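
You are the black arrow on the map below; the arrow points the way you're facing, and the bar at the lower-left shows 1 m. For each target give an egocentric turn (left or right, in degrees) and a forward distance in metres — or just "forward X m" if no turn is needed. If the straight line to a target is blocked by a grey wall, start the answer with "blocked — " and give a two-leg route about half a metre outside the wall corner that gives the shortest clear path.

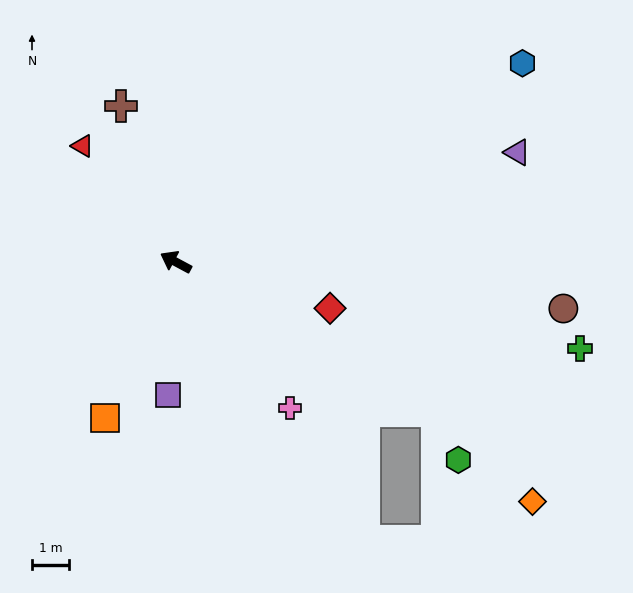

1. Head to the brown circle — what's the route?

turn right 159°, forward 10.5 m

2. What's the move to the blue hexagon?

turn right 122°, forward 10.8 m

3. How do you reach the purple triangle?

turn right 134°, forward 9.7 m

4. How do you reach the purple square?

turn left 115°, forward 3.6 m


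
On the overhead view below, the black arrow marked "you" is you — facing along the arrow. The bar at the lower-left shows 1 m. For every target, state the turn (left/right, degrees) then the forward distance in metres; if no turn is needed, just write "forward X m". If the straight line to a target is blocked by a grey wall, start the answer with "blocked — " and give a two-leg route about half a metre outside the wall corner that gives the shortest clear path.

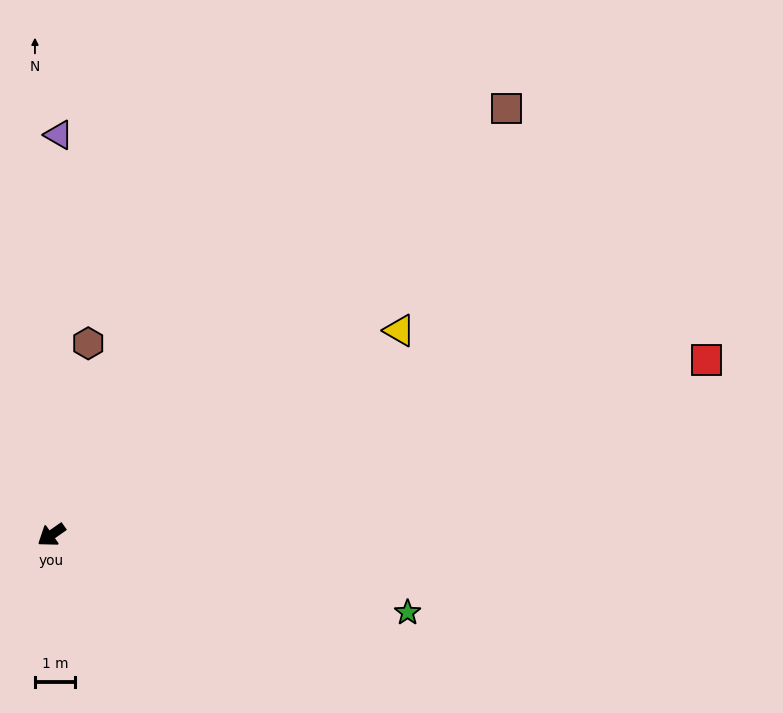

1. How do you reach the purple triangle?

turn right 126°, forward 10.0 m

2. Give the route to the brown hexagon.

turn right 136°, forward 4.9 m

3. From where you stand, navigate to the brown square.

turn right 172°, forward 15.6 m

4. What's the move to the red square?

turn left 160°, forward 17.0 m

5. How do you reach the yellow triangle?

turn left 175°, forward 10.1 m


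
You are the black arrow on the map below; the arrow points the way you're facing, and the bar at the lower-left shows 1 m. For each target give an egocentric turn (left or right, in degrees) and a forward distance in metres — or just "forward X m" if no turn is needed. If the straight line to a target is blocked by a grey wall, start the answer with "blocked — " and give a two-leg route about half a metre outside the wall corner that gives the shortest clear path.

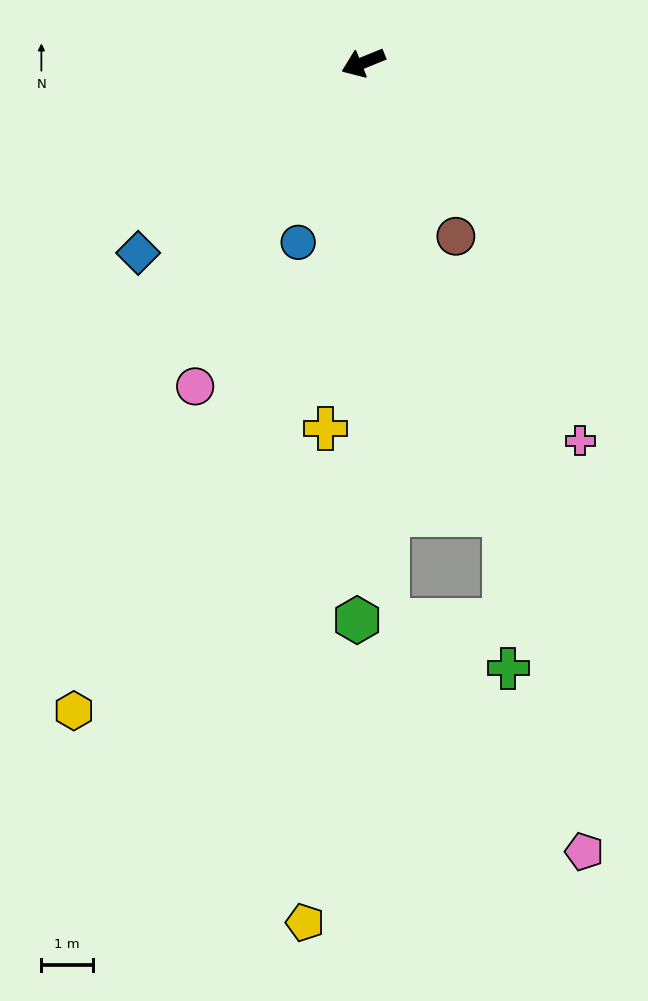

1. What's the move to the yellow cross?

turn left 62°, forward 7.2 m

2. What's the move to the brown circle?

turn left 96°, forward 3.8 m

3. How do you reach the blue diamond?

turn left 18°, forward 5.7 m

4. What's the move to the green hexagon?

turn left 67°, forward 10.9 m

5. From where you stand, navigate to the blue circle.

turn left 48°, forward 3.7 m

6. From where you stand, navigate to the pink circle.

turn left 40°, forward 7.1 m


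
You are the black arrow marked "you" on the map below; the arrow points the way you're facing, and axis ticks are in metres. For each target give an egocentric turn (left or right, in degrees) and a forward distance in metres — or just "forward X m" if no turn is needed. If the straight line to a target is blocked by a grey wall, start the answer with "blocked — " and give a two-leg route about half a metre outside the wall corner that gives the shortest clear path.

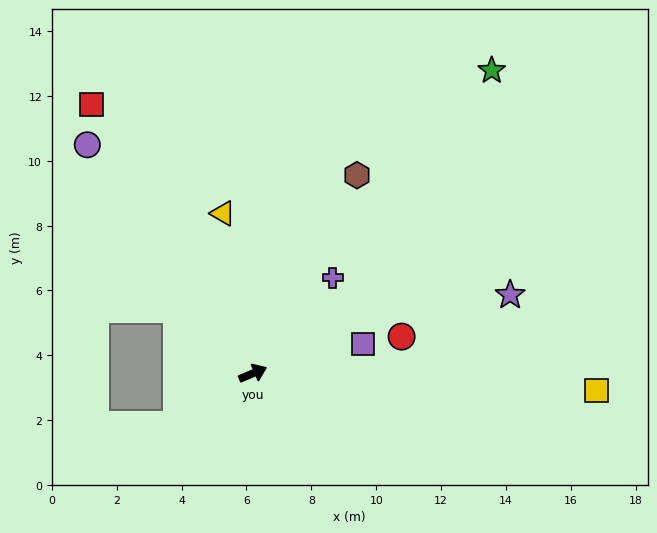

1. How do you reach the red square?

turn left 98°, forward 9.7 m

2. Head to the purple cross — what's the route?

turn left 27°, forward 3.8 m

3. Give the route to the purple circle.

turn left 103°, forward 8.7 m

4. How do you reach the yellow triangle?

turn left 78°, forward 5.0 m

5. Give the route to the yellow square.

turn right 26°, forward 10.6 m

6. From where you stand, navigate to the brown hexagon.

turn left 39°, forward 6.9 m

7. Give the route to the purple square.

turn right 8°, forward 3.5 m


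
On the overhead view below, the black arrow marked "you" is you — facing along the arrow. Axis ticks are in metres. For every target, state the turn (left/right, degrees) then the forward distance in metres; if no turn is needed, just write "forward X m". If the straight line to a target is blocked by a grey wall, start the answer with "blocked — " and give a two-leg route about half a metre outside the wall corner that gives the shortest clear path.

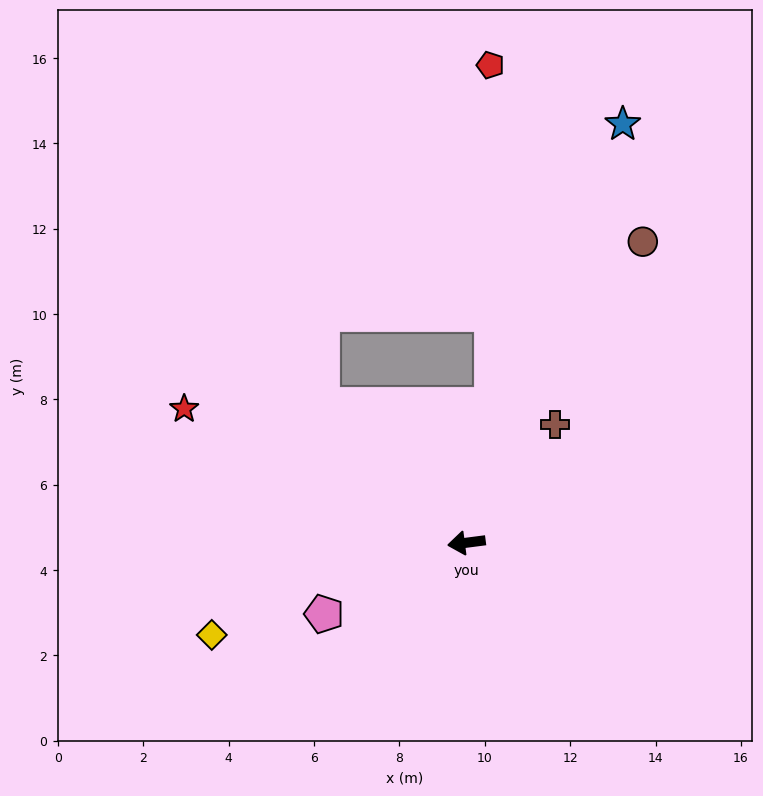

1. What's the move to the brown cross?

turn right 134°, forward 3.5 m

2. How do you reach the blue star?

turn right 118°, forward 10.5 m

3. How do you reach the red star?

turn right 33°, forward 7.3 m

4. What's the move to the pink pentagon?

turn left 19°, forward 3.7 m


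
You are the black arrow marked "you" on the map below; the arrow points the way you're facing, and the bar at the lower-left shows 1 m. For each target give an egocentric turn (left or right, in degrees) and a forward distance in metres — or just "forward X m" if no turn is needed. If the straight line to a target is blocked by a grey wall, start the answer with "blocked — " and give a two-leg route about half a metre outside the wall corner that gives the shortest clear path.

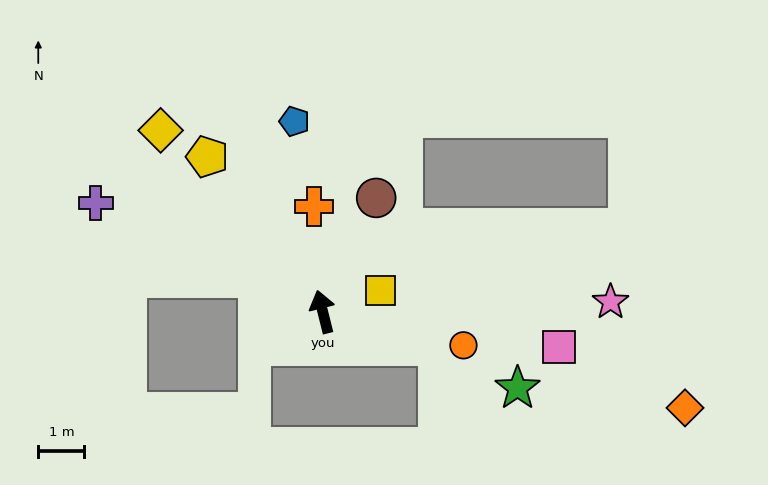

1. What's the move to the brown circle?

turn right 39°, forward 2.7 m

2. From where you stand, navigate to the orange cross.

turn right 9°, forward 2.3 m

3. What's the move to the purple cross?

turn left 50°, forward 5.5 m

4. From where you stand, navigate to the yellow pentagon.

turn left 23°, forward 4.2 m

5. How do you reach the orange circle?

turn right 117°, forward 3.1 m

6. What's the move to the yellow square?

turn right 84°, forward 1.3 m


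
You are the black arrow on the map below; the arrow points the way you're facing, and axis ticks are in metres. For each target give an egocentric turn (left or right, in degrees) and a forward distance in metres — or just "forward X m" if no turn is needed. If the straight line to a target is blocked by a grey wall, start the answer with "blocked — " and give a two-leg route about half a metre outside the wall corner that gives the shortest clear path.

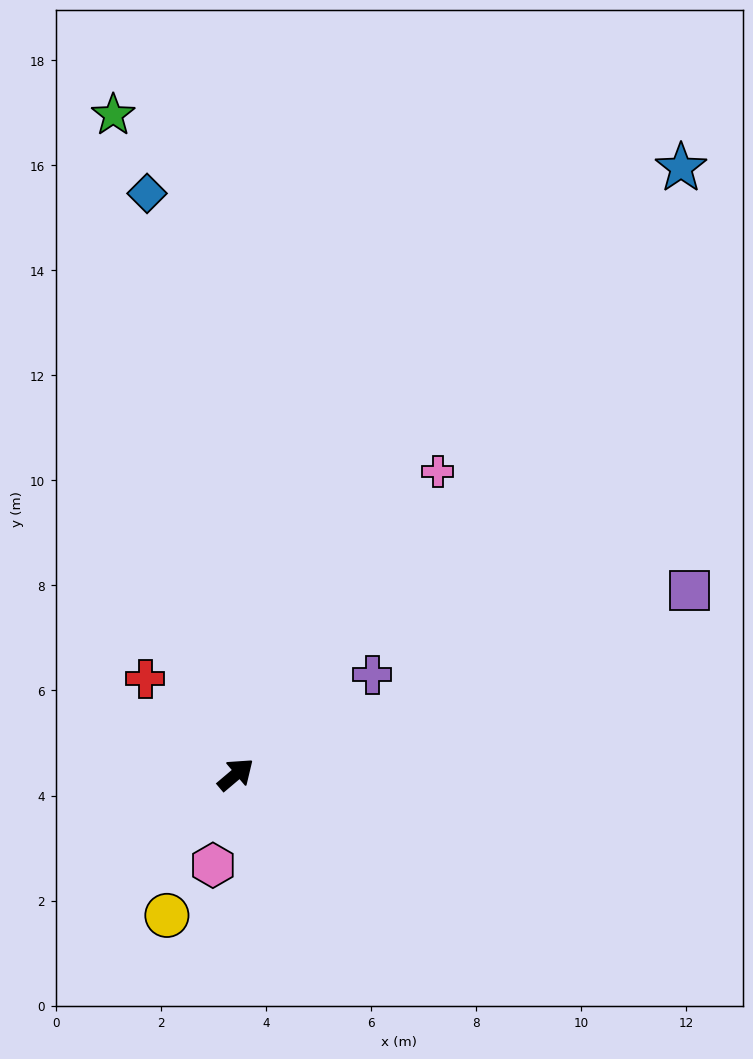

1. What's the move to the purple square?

turn right 18°, forward 9.3 m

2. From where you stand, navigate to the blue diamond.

turn left 58°, forward 11.2 m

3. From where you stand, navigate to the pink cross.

turn left 16°, forward 6.9 m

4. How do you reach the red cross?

turn left 93°, forward 2.5 m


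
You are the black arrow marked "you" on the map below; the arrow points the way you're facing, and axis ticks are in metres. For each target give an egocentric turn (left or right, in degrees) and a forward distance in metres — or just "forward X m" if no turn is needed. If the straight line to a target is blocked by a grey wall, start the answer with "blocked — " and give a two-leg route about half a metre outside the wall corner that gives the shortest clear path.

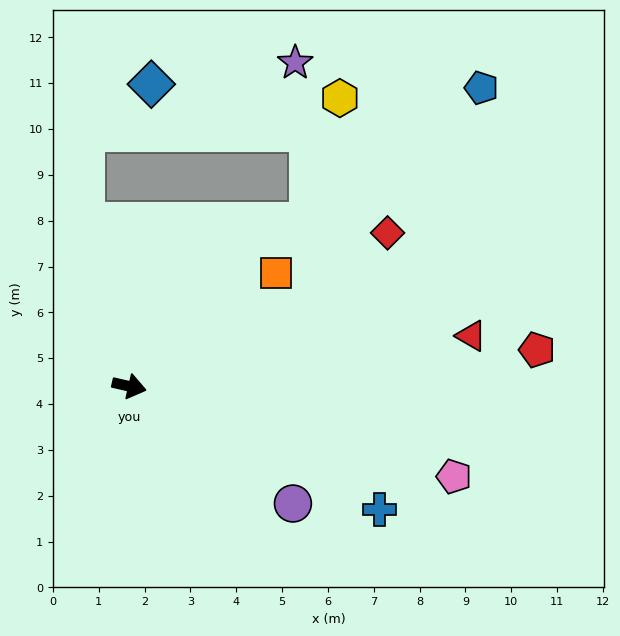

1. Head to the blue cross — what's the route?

turn right 13°, forward 6.1 m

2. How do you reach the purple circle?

turn right 23°, forward 4.4 m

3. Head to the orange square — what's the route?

turn left 51°, forward 4.0 m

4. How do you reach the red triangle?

turn left 21°, forward 7.5 m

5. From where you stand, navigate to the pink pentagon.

turn right 3°, forward 7.4 m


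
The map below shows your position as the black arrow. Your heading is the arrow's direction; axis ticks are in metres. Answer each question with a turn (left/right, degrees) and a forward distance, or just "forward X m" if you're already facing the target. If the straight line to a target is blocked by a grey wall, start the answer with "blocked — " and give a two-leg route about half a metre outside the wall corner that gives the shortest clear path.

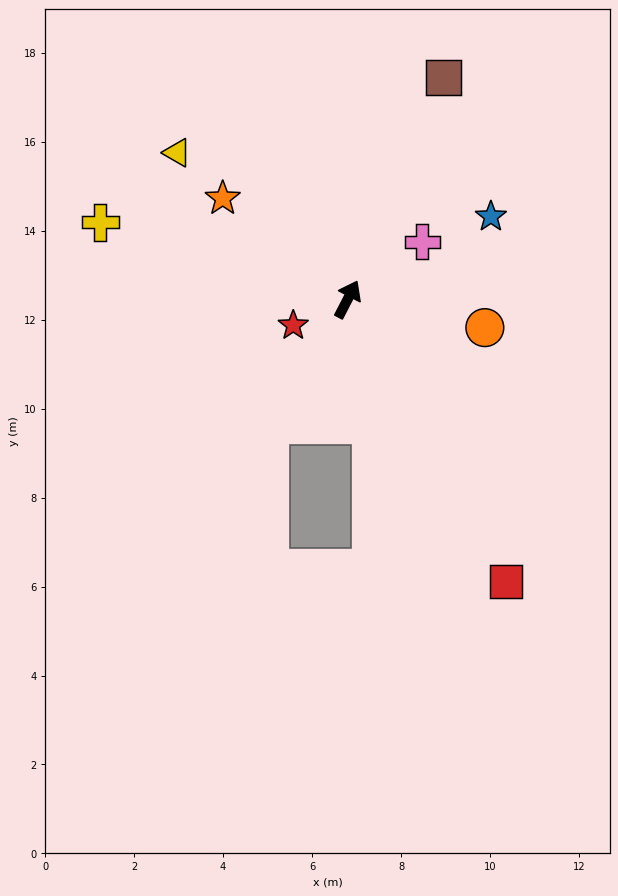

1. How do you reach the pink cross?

turn right 25°, forward 2.1 m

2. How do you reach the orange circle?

turn right 74°, forward 3.1 m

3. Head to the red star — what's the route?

turn left 143°, forward 1.4 m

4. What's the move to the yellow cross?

turn left 100°, forward 5.8 m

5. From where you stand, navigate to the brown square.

turn left 4°, forward 5.4 m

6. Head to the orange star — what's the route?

turn left 78°, forward 3.6 m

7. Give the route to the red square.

turn right 123°, forward 7.3 m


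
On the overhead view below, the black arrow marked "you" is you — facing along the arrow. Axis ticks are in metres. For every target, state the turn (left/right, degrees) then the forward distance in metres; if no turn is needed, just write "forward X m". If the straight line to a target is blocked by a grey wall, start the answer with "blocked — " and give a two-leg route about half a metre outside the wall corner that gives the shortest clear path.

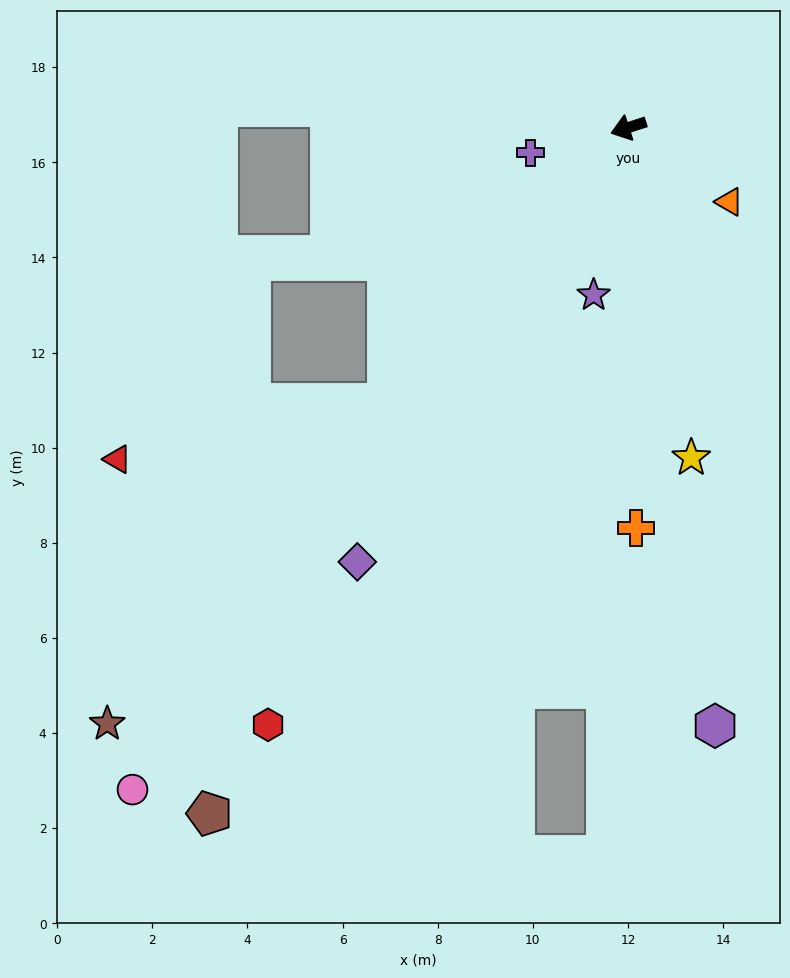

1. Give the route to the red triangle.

blocked — turn left 31°, forward 7.7 m, then turn right 37°, forward 5.8 m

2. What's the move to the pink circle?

turn left 35°, forward 17.4 m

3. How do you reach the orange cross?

turn left 73°, forward 8.4 m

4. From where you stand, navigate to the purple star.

turn left 60°, forward 3.6 m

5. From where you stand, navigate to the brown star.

turn left 31°, forward 16.6 m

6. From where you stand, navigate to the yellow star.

turn left 83°, forward 7.1 m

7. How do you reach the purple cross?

turn right 4°, forward 2.1 m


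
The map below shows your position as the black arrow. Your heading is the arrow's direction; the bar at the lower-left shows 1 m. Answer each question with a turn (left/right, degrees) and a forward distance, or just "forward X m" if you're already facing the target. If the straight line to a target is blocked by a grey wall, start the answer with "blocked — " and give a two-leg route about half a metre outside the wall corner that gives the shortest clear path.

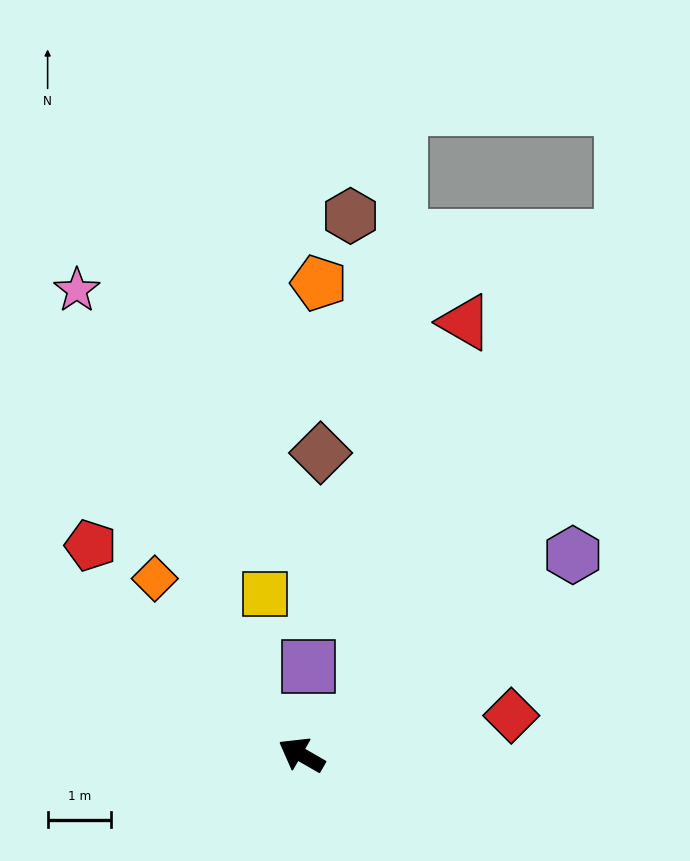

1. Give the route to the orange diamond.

turn right 20°, forward 3.6 m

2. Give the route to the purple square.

turn right 65°, forward 1.4 m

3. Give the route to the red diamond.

turn right 140°, forward 3.4 m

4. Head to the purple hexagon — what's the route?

turn right 114°, forward 5.3 m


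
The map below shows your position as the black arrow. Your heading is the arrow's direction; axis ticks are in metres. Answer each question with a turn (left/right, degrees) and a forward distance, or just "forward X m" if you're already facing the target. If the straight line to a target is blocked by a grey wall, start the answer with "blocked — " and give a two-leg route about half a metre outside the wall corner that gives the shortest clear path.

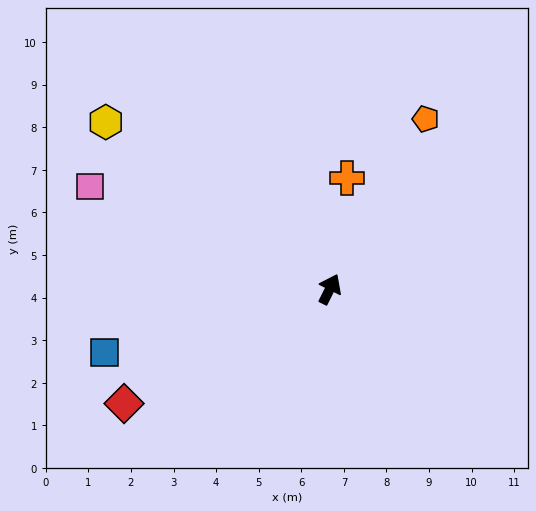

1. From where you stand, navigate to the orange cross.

turn left 18°, forward 2.6 m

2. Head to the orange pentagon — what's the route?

turn right 3°, forward 4.6 m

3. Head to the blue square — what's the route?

turn left 132°, forward 5.5 m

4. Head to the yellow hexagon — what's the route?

turn left 80°, forward 6.6 m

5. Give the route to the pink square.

turn left 93°, forward 6.1 m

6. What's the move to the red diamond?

turn left 145°, forward 5.5 m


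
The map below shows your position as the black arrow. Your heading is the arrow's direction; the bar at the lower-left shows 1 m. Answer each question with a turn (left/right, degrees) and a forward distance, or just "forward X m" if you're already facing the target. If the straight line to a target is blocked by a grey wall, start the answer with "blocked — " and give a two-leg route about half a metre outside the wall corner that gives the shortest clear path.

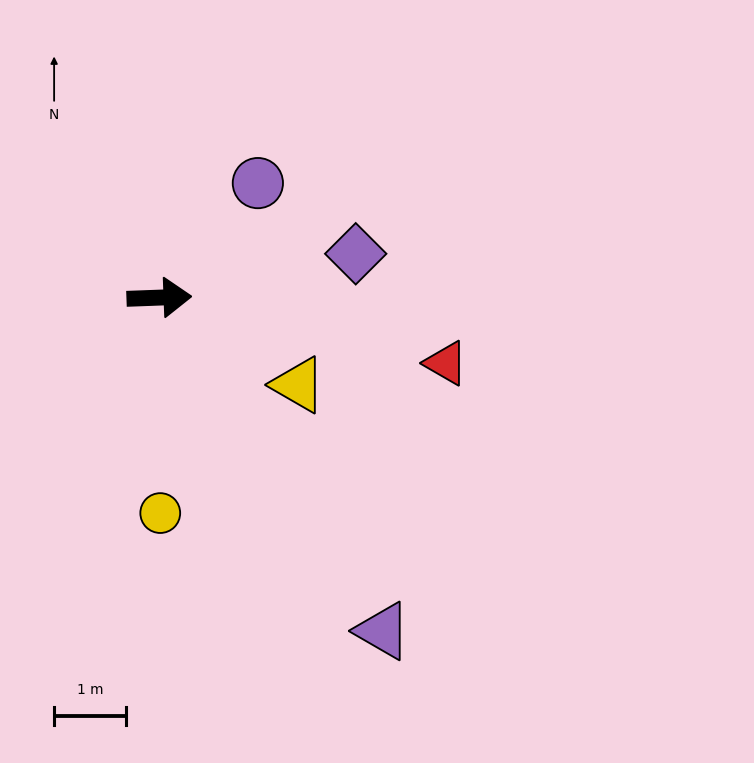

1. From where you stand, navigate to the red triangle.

turn right 15°, forward 4.1 m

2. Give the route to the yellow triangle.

turn right 34°, forward 2.3 m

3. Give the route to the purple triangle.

turn right 58°, forward 5.6 m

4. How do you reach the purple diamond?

turn left 10°, forward 2.8 m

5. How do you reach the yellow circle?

turn right 92°, forward 3.0 m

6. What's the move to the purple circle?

turn left 47°, forward 2.1 m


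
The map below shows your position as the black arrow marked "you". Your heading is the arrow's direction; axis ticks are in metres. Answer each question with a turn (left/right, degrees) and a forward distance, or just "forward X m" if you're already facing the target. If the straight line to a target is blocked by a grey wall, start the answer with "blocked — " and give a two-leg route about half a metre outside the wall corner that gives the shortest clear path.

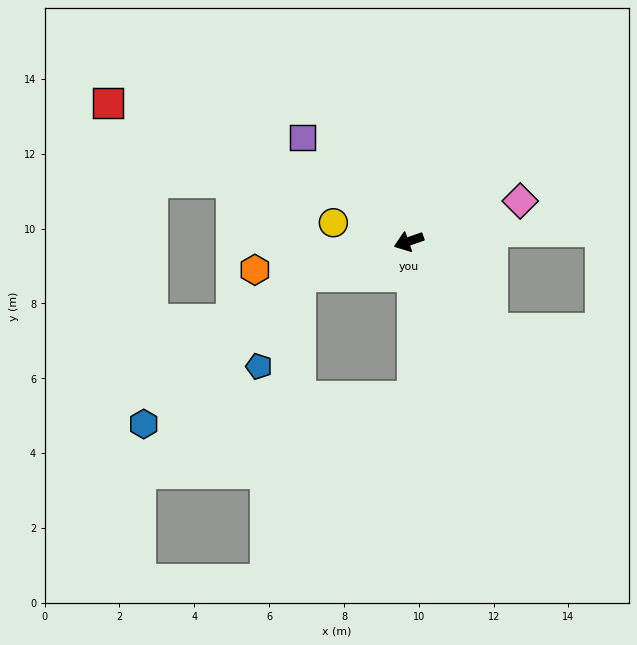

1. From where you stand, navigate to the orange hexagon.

turn right 9°, forward 4.2 m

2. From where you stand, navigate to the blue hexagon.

blocked — forward 3.0 m, then turn left 24°, forward 5.8 m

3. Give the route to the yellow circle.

turn right 33°, forward 2.1 m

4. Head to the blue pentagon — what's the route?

blocked — forward 3.0 m, then turn left 46°, forward 2.7 m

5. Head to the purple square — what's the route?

turn right 64°, forward 4.0 m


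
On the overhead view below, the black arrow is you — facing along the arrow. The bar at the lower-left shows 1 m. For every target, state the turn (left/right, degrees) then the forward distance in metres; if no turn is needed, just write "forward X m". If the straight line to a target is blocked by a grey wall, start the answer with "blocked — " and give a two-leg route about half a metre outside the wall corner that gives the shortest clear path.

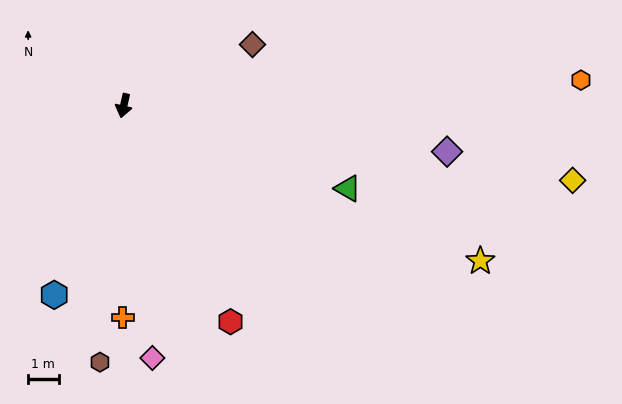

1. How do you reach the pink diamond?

turn left 19°, forward 8.3 m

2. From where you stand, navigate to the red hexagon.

turn left 39°, forward 7.9 m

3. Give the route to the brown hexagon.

turn left 8°, forward 8.5 m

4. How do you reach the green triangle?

turn left 83°, forward 7.9 m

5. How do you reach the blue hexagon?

turn right 7°, forward 6.6 m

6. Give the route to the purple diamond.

turn left 95°, forward 10.7 m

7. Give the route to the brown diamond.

turn left 128°, forward 4.7 m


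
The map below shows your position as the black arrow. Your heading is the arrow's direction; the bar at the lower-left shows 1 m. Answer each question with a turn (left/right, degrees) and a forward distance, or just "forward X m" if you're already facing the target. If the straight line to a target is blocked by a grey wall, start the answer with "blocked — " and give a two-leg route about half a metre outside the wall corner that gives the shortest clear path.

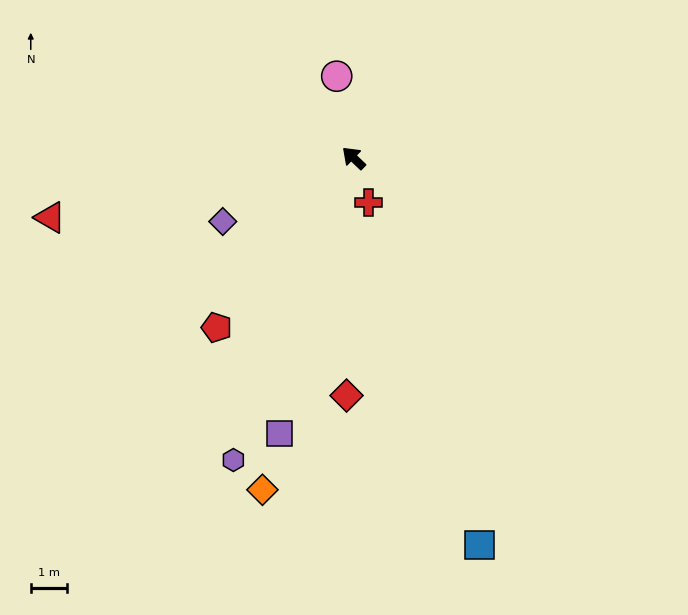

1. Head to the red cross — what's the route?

turn left 152°, forward 1.3 m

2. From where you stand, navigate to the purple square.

turn left 119°, forward 7.9 m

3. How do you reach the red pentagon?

turn left 95°, forward 6.1 m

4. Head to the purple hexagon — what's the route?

turn left 112°, forward 9.0 m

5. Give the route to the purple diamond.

turn left 70°, forward 4.0 m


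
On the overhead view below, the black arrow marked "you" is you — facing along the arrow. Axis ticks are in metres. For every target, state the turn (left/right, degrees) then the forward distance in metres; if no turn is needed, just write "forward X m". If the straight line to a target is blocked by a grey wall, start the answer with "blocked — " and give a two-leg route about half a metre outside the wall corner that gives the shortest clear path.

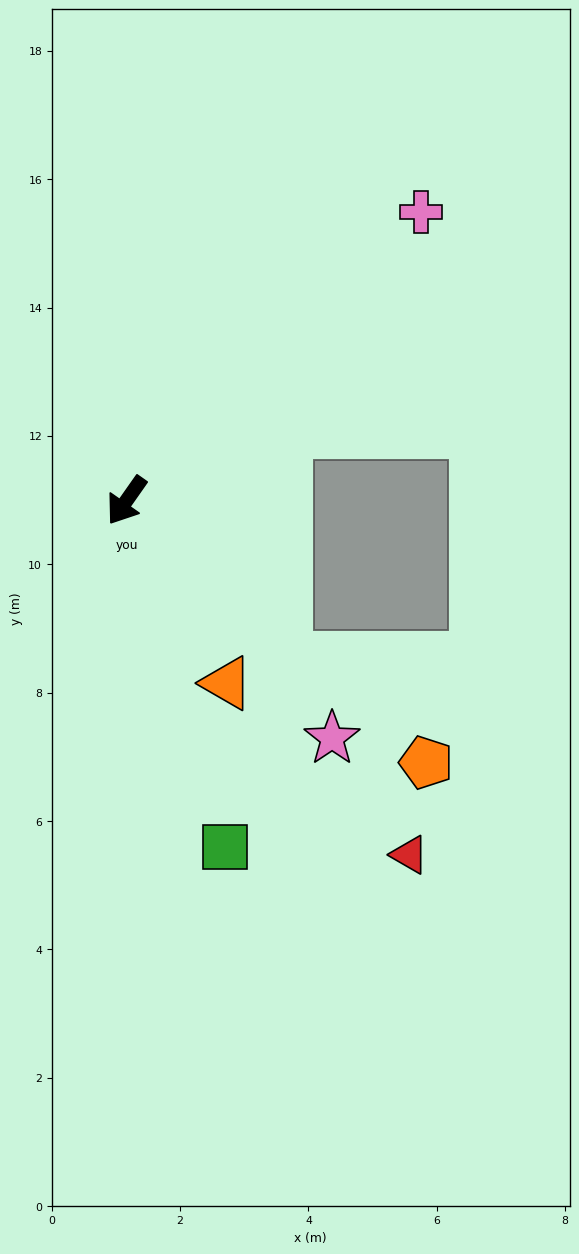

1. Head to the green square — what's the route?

turn left 51°, forward 5.6 m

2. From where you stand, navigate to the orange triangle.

turn left 64°, forward 3.2 m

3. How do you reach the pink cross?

turn left 169°, forward 6.4 m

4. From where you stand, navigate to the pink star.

turn left 76°, forward 4.9 m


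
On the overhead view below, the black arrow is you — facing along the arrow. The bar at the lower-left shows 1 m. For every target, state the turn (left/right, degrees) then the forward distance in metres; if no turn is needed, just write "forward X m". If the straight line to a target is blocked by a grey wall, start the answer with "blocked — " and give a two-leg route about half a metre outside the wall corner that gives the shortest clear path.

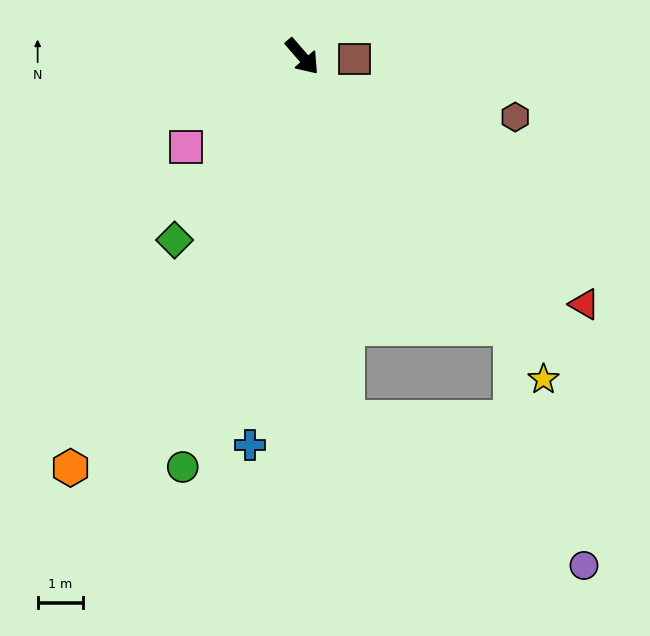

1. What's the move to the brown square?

turn left 47°, forward 1.1 m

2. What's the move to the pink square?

turn right 93°, forward 3.2 m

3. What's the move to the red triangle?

turn left 8°, forward 8.2 m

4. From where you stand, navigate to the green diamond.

turn right 76°, forward 4.9 m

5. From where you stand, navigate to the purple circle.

blocked — turn right 34°, forward 8.0 m, then turn left 52°, forward 6.1 m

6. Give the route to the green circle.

turn right 57°, forward 9.3 m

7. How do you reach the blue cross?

turn right 48°, forward 8.6 m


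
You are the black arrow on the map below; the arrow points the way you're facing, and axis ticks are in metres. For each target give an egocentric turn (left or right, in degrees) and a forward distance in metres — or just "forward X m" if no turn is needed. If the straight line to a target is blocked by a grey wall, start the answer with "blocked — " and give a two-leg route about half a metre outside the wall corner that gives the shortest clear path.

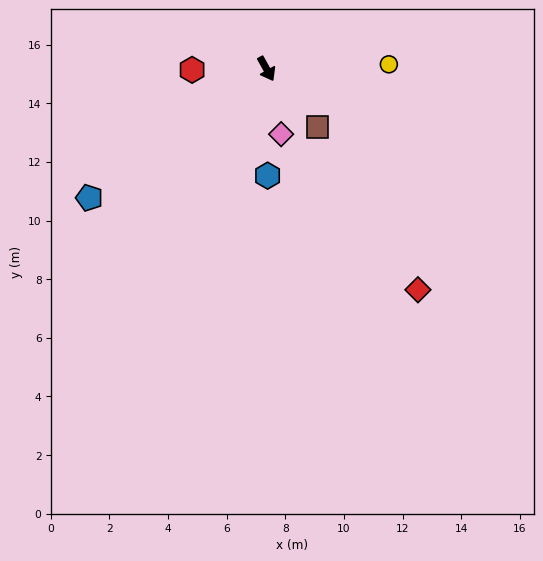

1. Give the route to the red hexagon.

turn right 118°, forward 2.5 m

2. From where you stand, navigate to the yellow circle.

turn left 63°, forward 4.2 m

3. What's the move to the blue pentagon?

turn right 83°, forward 7.5 m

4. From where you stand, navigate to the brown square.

turn left 12°, forward 2.6 m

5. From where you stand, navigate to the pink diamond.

turn right 16°, forward 2.3 m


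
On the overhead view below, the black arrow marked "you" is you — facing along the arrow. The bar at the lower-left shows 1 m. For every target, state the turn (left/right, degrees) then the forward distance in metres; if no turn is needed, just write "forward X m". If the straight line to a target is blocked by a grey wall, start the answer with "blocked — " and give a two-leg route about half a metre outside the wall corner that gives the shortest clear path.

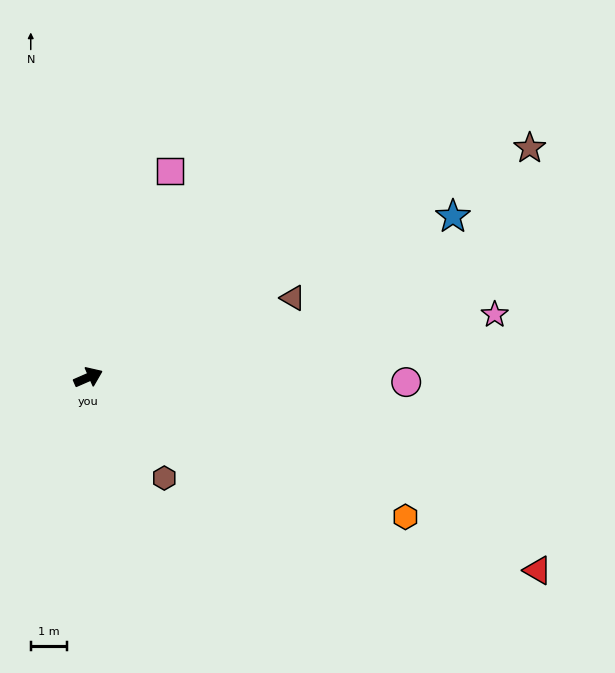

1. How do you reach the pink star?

turn right 15°, forward 11.3 m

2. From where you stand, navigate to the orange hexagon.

turn right 47°, forward 9.6 m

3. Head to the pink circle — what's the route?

turn right 24°, forward 8.8 m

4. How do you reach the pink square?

turn left 45°, forward 6.1 m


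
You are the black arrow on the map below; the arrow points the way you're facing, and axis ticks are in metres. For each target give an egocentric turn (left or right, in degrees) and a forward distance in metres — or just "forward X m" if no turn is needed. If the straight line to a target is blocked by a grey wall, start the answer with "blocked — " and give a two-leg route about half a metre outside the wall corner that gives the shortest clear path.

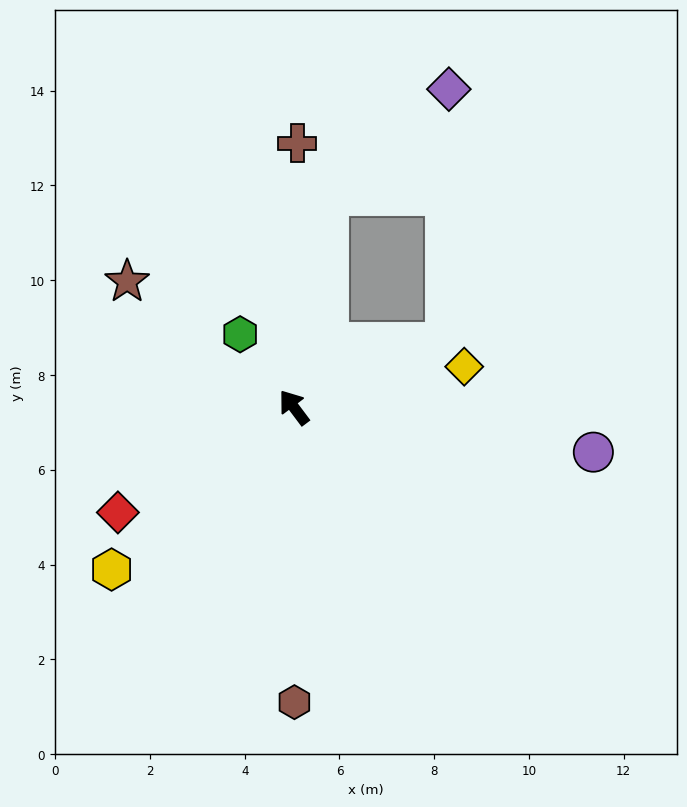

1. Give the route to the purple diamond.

blocked — turn right 46°, forward 4.5 m, then turn right 39°, forward 3.4 m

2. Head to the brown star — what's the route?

turn left 16°, forward 4.4 m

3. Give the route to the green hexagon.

forward 1.9 m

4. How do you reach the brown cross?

turn right 38°, forward 5.6 m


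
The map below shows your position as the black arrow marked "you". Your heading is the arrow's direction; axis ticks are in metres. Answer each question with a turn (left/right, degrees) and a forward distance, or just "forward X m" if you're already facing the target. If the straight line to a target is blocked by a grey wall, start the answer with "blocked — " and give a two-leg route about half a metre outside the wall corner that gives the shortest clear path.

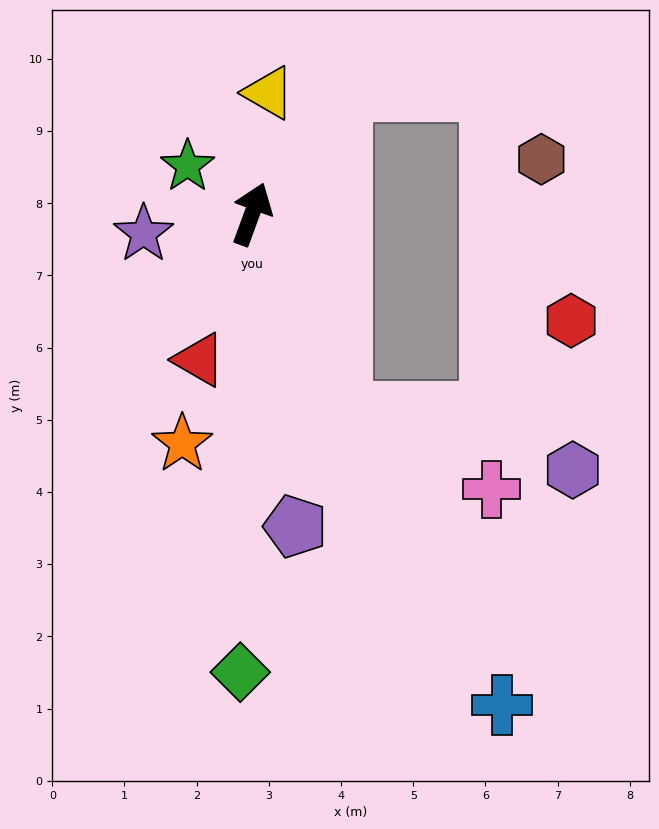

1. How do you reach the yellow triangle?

turn left 12°, forward 1.7 m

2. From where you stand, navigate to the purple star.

turn left 120°, forward 1.5 m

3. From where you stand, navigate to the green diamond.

turn right 161°, forward 6.3 m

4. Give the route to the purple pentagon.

turn right 152°, forward 4.4 m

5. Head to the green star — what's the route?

turn left 73°, forward 1.1 m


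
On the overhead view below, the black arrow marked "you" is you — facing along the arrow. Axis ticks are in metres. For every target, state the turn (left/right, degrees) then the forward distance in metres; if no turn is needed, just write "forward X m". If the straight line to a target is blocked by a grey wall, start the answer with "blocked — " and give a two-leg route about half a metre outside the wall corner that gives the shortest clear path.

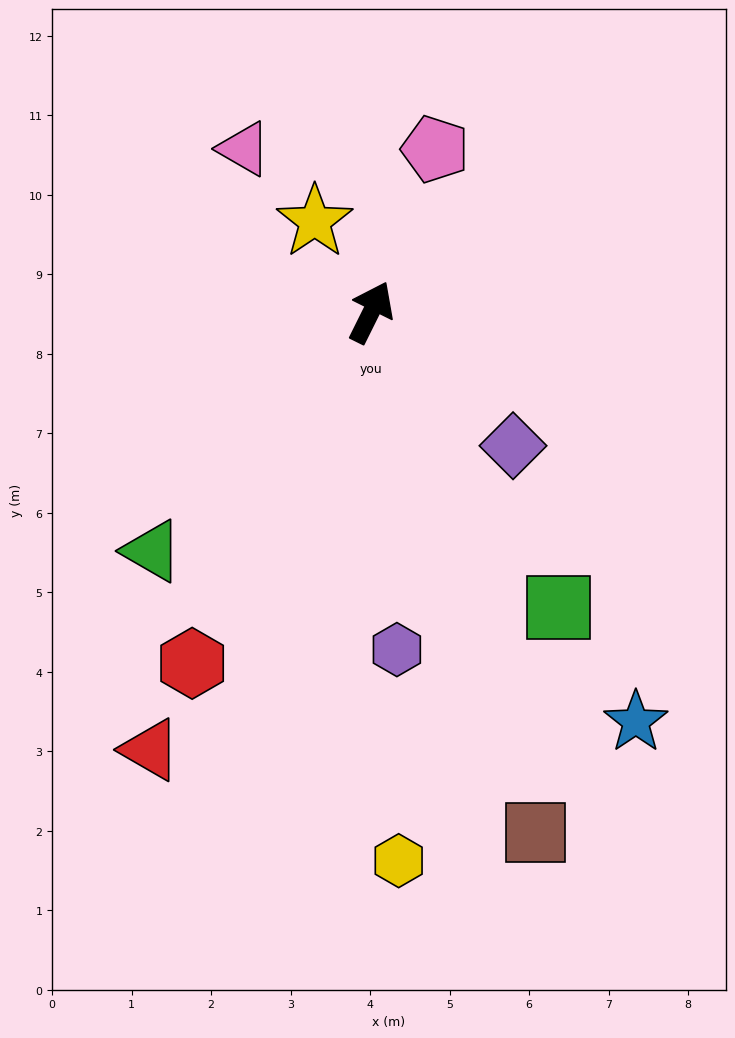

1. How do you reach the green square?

turn right 121°, forward 4.4 m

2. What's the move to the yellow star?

turn left 58°, forward 1.3 m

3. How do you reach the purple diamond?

turn right 107°, forward 2.5 m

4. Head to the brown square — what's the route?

turn right 136°, forward 6.9 m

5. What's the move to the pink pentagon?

turn left 5°, forward 2.2 m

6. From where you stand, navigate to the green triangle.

turn left 164°, forward 4.1 m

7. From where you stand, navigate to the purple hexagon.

turn right 149°, forward 4.3 m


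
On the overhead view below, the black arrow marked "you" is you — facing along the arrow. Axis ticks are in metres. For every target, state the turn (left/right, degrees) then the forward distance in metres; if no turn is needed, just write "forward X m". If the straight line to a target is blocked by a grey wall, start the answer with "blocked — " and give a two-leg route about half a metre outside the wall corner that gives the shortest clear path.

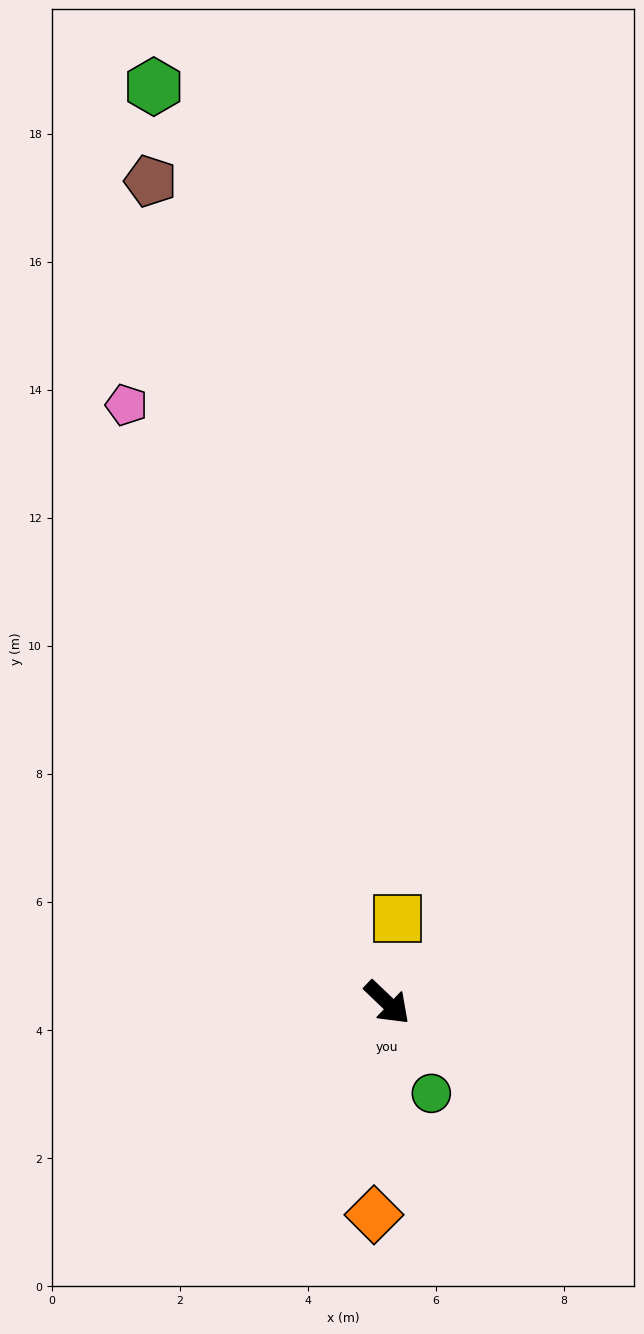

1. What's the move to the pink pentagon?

turn left 157°, forward 10.2 m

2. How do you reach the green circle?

turn right 20°, forward 1.6 m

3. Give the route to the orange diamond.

turn right 50°, forward 3.3 m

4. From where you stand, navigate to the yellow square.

turn left 127°, forward 1.3 m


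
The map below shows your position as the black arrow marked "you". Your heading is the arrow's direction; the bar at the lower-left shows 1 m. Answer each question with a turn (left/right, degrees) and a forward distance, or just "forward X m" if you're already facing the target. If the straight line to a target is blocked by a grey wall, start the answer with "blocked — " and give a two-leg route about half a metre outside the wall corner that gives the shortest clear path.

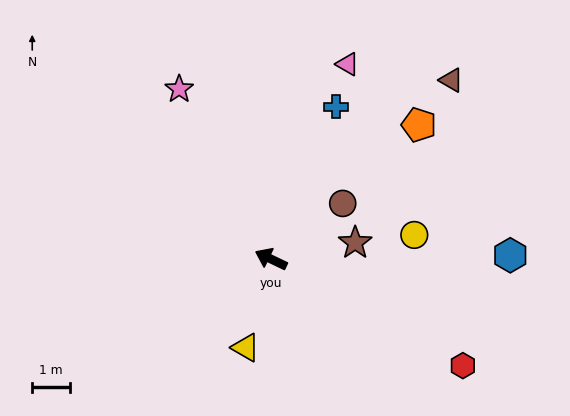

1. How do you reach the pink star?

turn right 36°, forward 5.2 m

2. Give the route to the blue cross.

turn right 88°, forward 4.4 m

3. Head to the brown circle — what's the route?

turn right 117°, forward 2.4 m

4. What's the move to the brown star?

turn right 143°, forward 2.3 m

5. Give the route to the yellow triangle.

turn left 100°, forward 2.5 m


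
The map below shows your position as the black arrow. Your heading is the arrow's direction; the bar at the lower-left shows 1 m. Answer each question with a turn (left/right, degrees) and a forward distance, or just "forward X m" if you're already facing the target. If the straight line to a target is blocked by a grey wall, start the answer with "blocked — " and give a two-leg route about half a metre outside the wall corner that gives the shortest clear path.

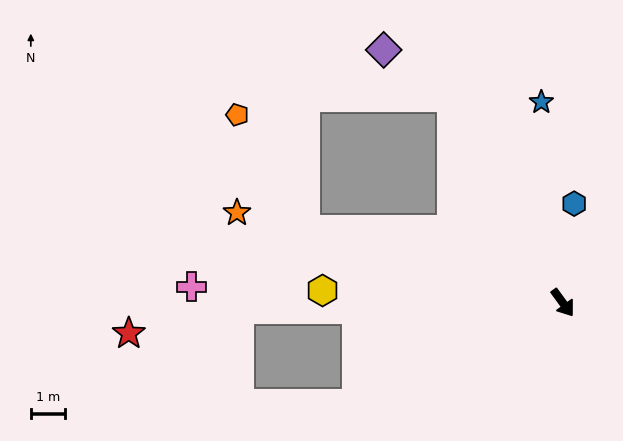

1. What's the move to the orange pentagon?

blocked — turn right 142°, forward 7.8 m, then turn right 43°, forward 3.9 m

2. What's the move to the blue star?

turn left 150°, forward 5.9 m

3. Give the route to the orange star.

turn right 142°, forward 9.8 m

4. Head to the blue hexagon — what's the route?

turn left 137°, forward 2.9 m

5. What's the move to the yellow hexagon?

turn right 129°, forward 7.0 m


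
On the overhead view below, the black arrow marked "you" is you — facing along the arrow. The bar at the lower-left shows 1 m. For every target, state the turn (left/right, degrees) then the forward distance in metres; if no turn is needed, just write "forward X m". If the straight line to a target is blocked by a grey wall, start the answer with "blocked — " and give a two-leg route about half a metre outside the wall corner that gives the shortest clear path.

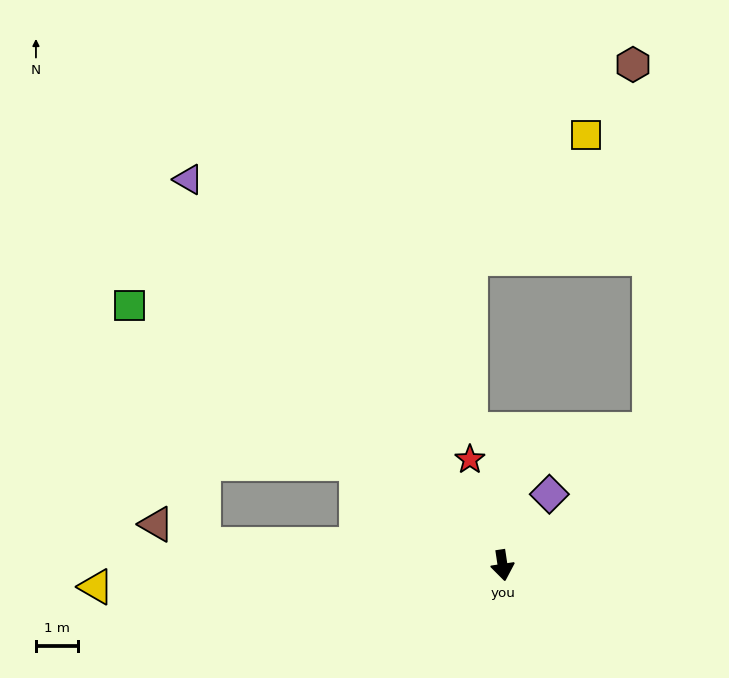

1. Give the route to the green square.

turn right 133°, forward 10.8 m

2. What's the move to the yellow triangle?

turn right 96°, forward 9.7 m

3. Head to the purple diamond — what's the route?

turn left 138°, forward 2.0 m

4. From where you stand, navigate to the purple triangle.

turn right 149°, forward 11.9 m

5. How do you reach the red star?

turn right 171°, forward 2.6 m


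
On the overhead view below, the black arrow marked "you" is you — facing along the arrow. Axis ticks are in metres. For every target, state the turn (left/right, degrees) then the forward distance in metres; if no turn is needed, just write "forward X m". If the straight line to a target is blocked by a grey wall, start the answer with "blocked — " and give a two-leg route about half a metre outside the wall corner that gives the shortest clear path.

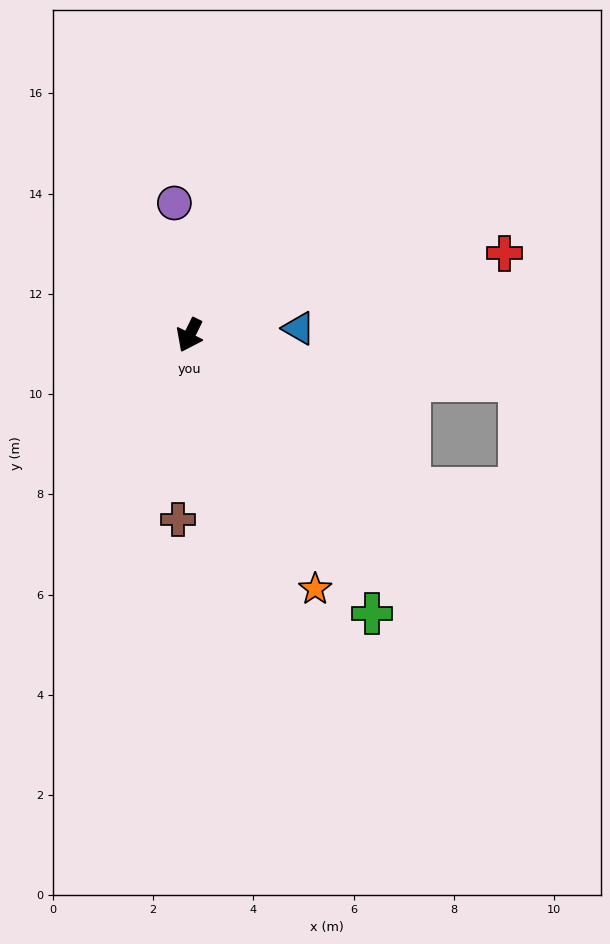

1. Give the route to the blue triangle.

turn left 120°, forward 2.2 m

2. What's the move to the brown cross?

turn left 23°, forward 3.7 m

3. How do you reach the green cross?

turn left 60°, forward 6.6 m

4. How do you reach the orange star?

turn left 53°, forward 5.7 m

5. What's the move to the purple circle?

turn right 147°, forward 2.7 m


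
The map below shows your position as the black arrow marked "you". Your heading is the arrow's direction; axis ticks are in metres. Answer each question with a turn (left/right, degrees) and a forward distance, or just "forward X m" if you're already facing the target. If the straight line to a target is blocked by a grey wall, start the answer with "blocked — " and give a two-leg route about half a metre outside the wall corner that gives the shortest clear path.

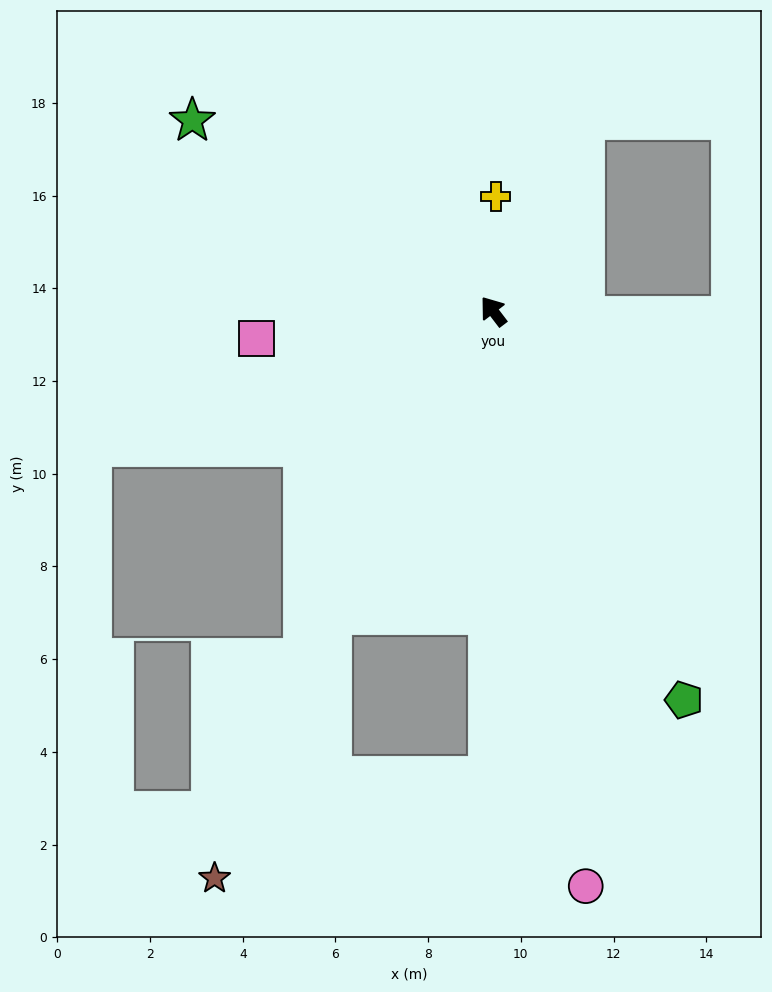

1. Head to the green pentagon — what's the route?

turn left 169°, forward 9.3 m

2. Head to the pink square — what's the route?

turn left 59°, forward 5.1 m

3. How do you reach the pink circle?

turn left 152°, forward 12.6 m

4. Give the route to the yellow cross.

turn right 39°, forward 2.5 m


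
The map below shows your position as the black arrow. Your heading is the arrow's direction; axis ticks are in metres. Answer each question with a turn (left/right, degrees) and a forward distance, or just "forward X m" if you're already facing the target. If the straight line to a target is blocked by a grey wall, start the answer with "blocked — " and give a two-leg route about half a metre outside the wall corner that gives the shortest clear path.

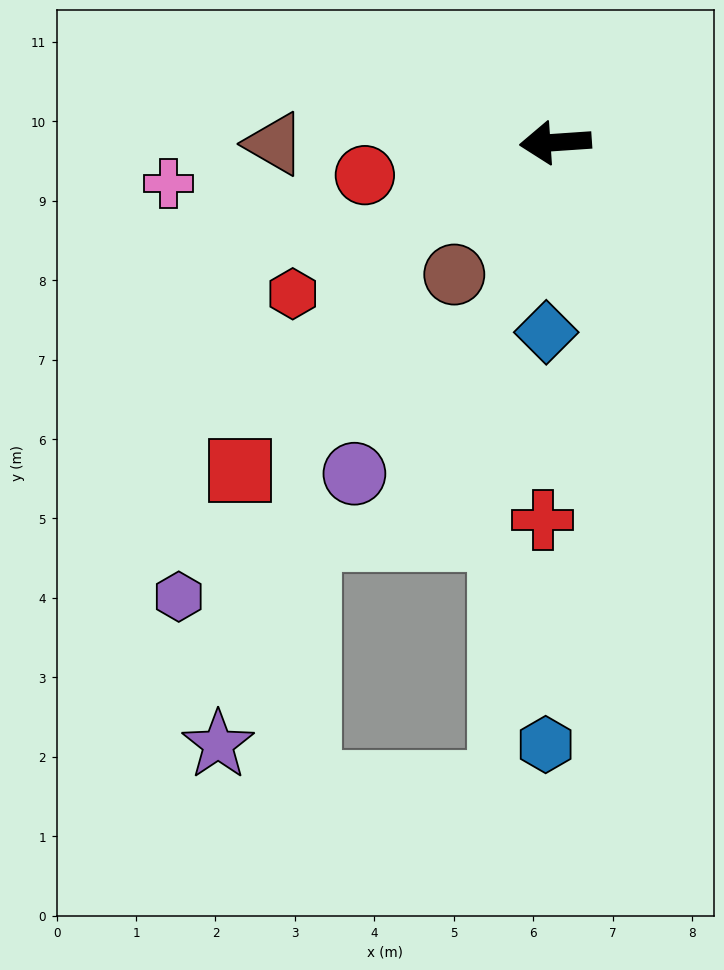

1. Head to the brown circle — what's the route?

turn left 49°, forward 2.1 m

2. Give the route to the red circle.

turn left 6°, forward 2.4 m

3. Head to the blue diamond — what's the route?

turn left 83°, forward 2.4 m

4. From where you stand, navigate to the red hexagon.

turn left 26°, forward 3.8 m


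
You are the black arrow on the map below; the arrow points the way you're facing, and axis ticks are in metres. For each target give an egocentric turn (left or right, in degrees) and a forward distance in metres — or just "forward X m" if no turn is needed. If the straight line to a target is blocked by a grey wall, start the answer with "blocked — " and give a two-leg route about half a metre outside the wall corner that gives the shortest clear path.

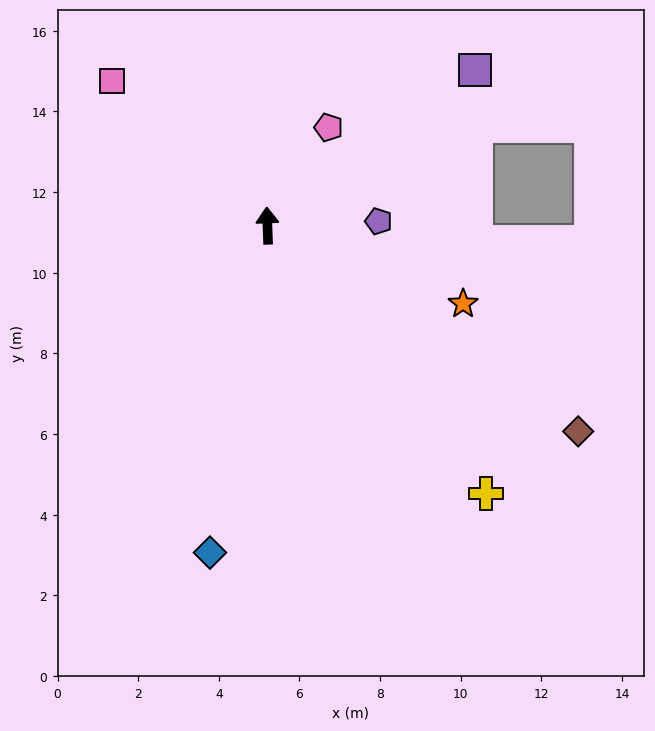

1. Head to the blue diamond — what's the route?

turn left 168°, forward 8.2 m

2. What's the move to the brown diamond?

turn right 126°, forward 9.2 m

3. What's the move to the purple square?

turn right 55°, forward 6.4 m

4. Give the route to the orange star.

turn right 114°, forward 5.2 m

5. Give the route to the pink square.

turn left 45°, forward 5.3 m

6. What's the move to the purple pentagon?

turn right 90°, forward 2.8 m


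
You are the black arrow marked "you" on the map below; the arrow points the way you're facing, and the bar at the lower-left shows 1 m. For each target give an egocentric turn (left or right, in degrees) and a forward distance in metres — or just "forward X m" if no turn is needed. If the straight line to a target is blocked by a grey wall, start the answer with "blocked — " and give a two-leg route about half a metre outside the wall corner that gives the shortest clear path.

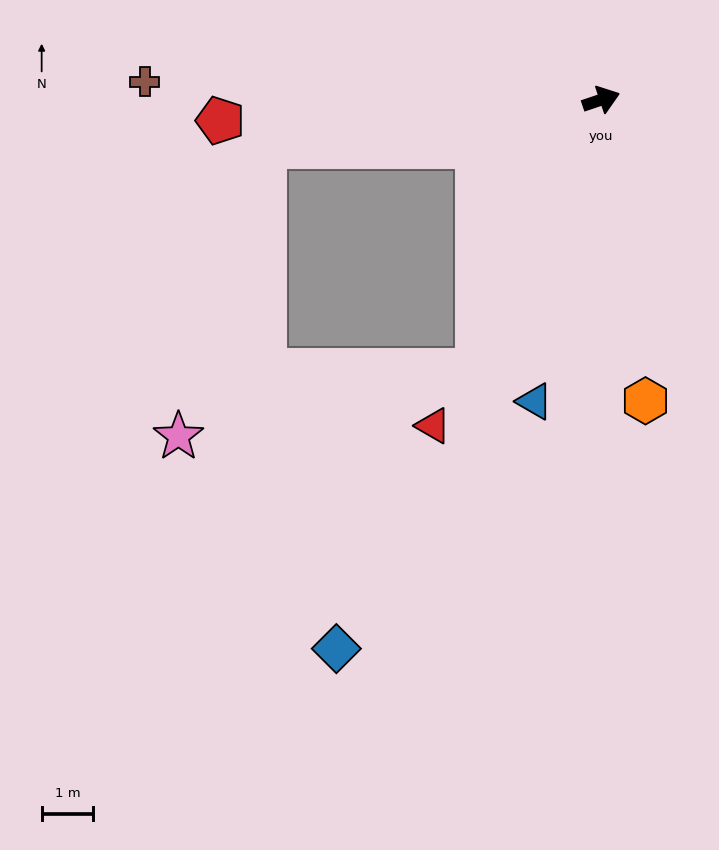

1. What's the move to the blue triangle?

turn right 121°, forward 6.0 m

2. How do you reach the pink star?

blocked — turn right 133°, forward 5.7 m, then turn right 53°, forward 5.9 m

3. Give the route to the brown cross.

turn left 159°, forward 8.8 m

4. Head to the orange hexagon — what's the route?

turn right 100°, forward 5.9 m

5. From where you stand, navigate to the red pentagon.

turn left 165°, forward 7.4 m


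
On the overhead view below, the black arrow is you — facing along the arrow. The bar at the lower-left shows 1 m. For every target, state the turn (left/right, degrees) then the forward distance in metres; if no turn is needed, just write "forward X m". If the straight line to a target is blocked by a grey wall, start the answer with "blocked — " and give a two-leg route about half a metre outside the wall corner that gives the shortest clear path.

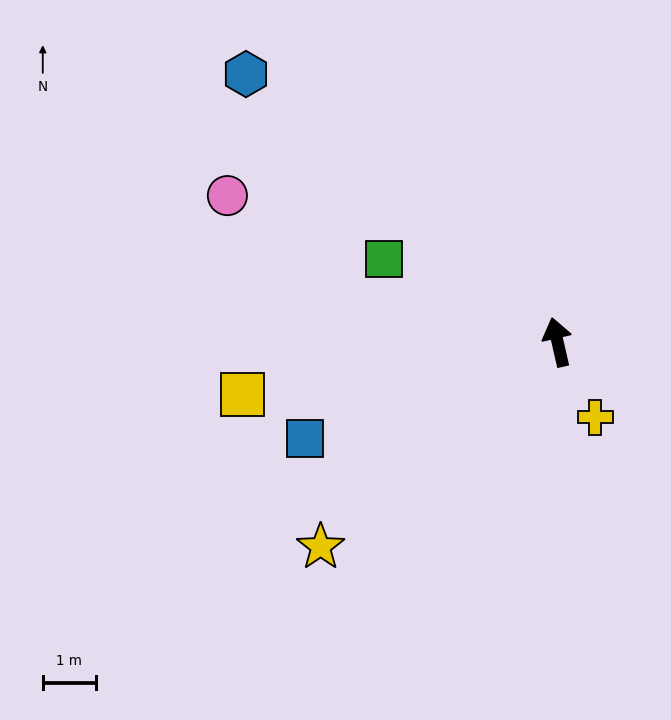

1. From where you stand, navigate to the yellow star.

turn left 118°, forward 5.9 m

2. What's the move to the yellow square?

turn left 87°, forward 6.0 m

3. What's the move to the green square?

turn left 52°, forward 3.6 m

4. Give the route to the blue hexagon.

turn left 36°, forward 7.7 m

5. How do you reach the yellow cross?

turn right 166°, forward 1.6 m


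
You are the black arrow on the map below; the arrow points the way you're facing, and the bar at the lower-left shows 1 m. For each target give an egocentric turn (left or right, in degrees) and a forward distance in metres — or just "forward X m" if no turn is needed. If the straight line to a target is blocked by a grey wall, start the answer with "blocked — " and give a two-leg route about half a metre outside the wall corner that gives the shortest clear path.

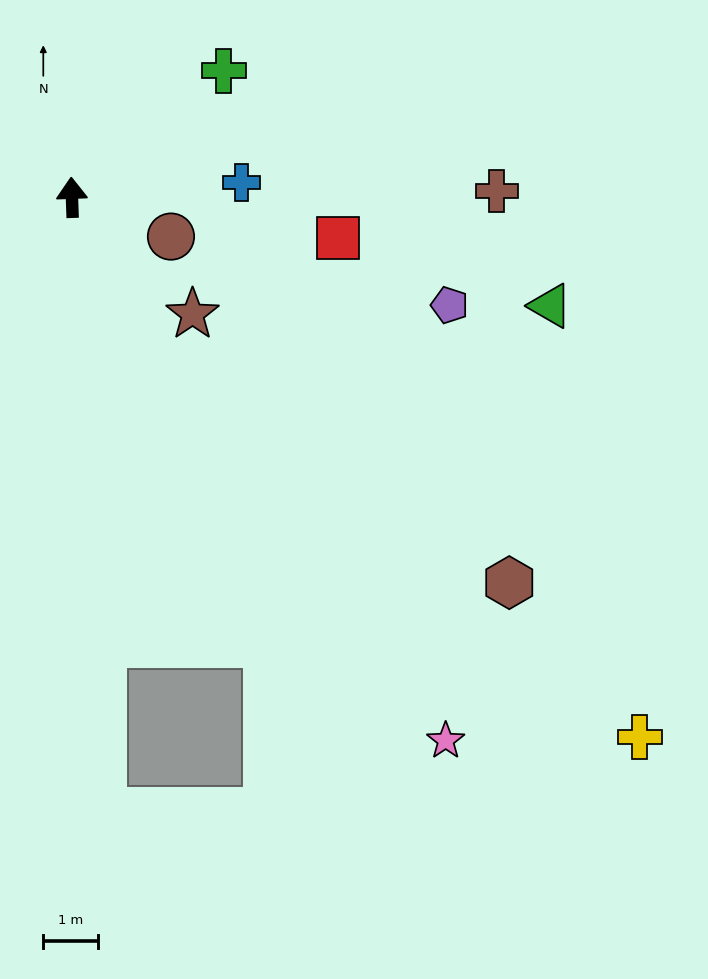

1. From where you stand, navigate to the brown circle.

turn right 114°, forward 1.9 m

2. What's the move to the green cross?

turn right 52°, forward 3.6 m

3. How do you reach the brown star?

turn right 136°, forward 3.1 m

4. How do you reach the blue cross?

turn right 87°, forward 3.1 m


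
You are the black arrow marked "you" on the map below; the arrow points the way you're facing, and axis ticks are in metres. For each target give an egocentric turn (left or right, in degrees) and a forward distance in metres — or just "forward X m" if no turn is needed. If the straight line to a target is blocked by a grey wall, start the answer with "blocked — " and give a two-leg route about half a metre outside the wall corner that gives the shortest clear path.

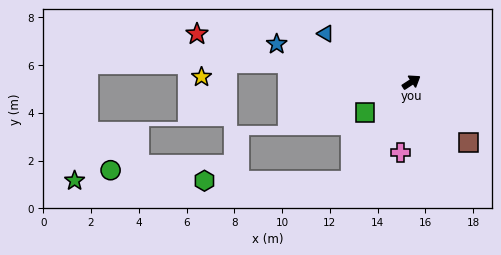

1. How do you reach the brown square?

turn right 80°, forward 3.5 m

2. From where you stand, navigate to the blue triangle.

turn left 117°, forward 4.1 m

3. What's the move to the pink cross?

turn right 132°, forward 3.0 m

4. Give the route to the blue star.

turn left 131°, forward 5.9 m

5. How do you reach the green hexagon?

blocked — turn right 155°, forward 4.9 m, then turn right 58°, forward 6.1 m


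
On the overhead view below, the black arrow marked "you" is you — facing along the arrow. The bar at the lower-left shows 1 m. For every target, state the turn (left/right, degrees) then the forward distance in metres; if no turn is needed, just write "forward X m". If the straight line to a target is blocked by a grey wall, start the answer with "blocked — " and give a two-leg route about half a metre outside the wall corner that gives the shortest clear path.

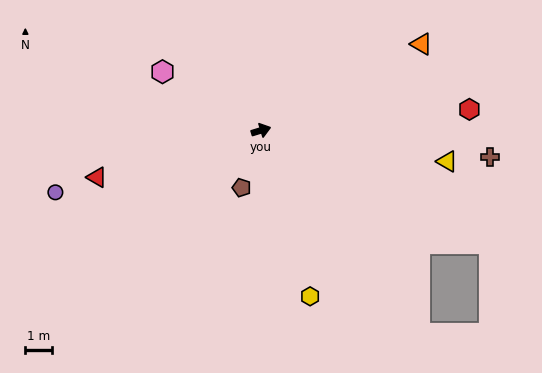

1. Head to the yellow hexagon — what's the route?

turn right 91°, forward 6.6 m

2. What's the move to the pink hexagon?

turn left 132°, forward 4.4 m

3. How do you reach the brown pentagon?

turn right 126°, forward 2.3 m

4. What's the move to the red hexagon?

turn right 11°, forward 8.0 m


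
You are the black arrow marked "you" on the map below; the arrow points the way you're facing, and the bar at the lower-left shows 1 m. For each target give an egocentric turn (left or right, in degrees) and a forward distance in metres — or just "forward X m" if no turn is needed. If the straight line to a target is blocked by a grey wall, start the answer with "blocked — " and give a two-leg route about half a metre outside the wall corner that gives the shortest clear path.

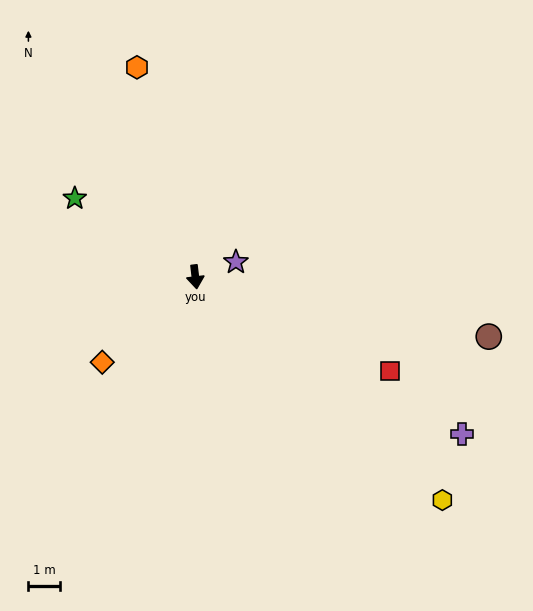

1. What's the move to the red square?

turn left 57°, forward 6.8 m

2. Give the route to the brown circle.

turn left 72°, forward 9.5 m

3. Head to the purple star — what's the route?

turn left 103°, forward 1.4 m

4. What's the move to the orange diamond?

turn right 54°, forward 4.0 m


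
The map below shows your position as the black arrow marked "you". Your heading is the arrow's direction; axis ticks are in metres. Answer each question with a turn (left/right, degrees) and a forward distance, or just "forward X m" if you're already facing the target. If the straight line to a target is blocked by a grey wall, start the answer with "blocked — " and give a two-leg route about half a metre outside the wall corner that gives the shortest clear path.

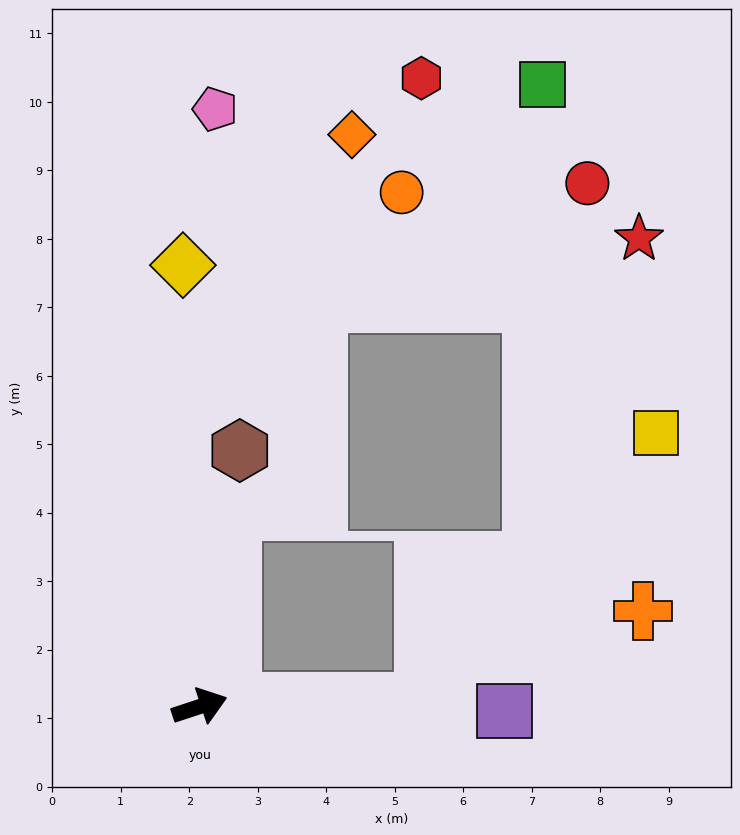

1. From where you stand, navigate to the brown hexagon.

turn left 63°, forward 3.8 m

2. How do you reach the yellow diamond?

turn left 74°, forward 6.5 m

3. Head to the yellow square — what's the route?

blocked — turn right 17°, forward 3.3 m, then turn left 48°, forward 5.2 m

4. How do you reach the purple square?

turn right 19°, forward 4.5 m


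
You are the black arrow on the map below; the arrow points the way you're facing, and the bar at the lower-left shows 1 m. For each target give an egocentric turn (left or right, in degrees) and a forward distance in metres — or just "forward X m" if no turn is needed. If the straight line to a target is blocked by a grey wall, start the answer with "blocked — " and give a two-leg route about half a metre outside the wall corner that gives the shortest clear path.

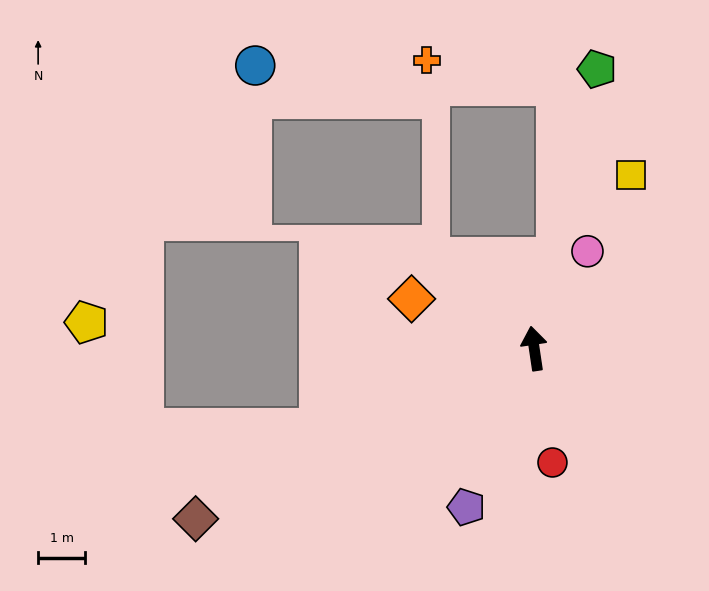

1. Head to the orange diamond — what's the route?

turn left 60°, forward 2.8 m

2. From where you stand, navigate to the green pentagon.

turn right 21°, forward 6.1 m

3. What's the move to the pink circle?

turn right 37°, forward 2.4 m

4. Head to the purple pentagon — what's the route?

turn left 148°, forward 3.7 m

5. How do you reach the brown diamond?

turn left 108°, forward 8.1 m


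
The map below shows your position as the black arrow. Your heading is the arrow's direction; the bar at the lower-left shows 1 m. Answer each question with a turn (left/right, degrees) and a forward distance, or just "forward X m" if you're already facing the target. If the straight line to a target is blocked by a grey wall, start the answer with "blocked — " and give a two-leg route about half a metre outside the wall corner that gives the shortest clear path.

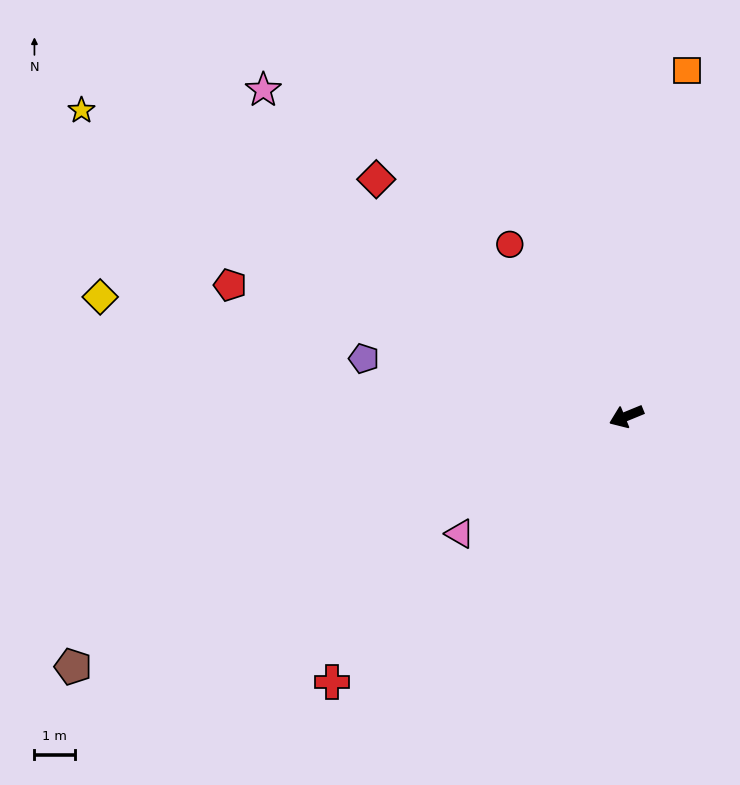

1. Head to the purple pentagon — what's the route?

turn right 35°, forward 6.7 m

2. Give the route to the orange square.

turn right 122°, forward 8.7 m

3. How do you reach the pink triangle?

turn left 13°, forward 5.1 m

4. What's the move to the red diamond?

turn right 66°, forward 8.6 m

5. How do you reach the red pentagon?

turn right 41°, forward 10.4 m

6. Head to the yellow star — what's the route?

turn right 52°, forward 15.5 m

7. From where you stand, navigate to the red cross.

turn left 20°, forward 9.8 m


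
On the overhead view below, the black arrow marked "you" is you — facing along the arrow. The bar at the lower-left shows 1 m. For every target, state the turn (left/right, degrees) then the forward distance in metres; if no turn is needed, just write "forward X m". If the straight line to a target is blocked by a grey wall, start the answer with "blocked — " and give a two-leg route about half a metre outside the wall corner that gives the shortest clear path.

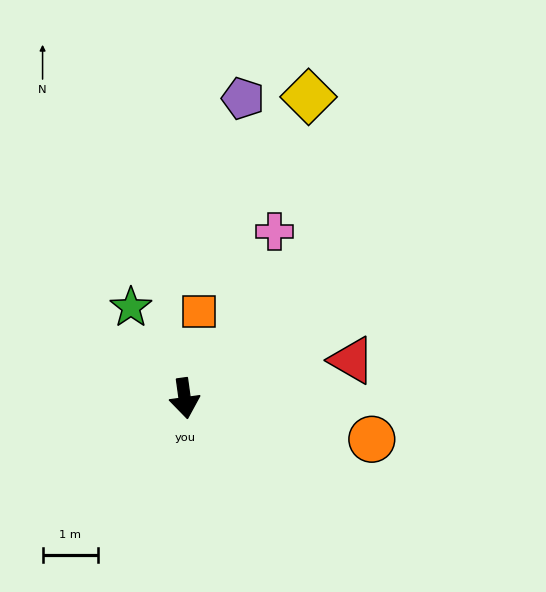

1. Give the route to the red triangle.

turn left 95°, forward 3.1 m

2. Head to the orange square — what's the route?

turn left 163°, forward 1.6 m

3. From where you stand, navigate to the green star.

turn right 157°, forward 1.9 m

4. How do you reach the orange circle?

turn left 70°, forward 3.4 m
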